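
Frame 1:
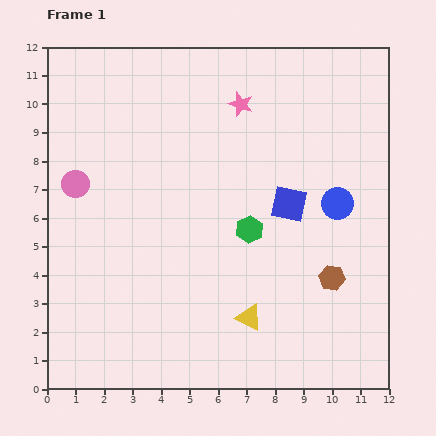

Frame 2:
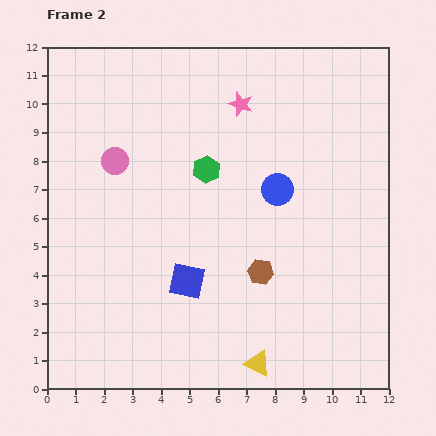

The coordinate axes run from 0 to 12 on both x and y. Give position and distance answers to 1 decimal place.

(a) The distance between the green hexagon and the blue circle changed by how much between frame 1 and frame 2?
-0.6

Distance in frame 1: 3.2. Distance in frame 2: 2.6.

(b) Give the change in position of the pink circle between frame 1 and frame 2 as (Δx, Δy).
(1.4, 0.8)

The pink circle was at (1.0, 7.2) in frame 1 and (2.4, 8.0) in frame 2.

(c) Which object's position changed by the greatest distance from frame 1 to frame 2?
the blue square

(moved 4.5; next 2.6)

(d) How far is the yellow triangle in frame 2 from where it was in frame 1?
1.6

The yellow triangle moved from (7.1, 2.5) to (7.4, 0.9), a distance of √(0.3² + 1.6²) ≈ 1.6.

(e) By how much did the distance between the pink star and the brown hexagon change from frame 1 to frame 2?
-1.0

Distance in frame 1: 6.9. Distance in frame 2: 5.9.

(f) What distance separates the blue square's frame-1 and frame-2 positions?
4.5

The blue square moved from (8.5, 6.5) to (4.9, 3.8), a distance of √(3.6² + 2.7²) ≈ 4.5.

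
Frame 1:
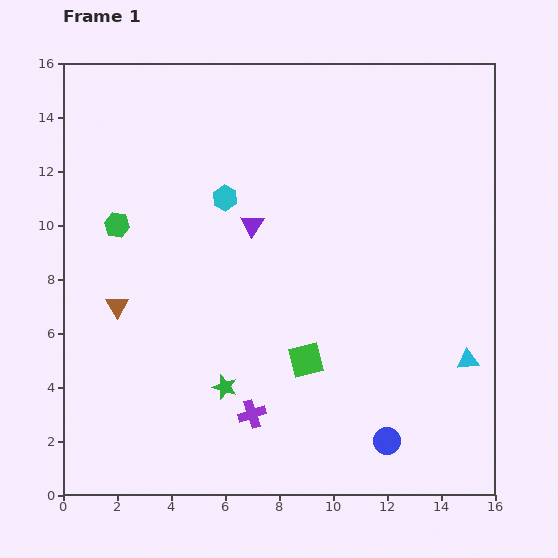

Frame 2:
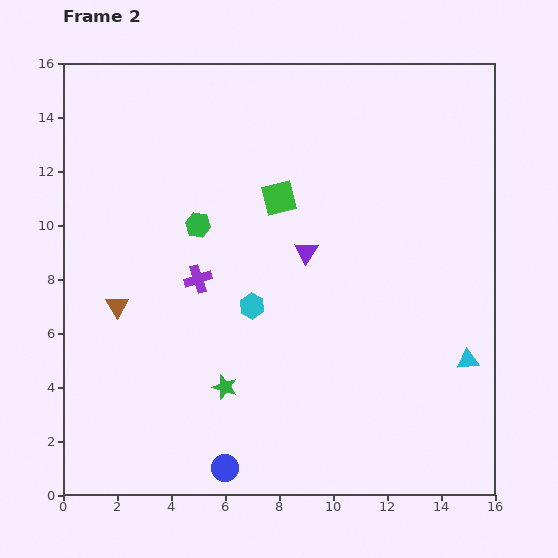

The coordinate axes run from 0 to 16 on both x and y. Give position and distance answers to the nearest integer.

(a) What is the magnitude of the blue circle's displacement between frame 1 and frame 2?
6

The blue circle moved from (12, 2) to (6, 1), a distance of √(6² + 1²) ≈ 6.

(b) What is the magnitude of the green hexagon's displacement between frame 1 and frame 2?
3

The green hexagon moved from (2, 10) to (5, 10), a distance of √(3² + 0²) ≈ 3.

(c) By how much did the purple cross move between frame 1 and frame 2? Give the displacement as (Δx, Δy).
(-2, 5)

The purple cross was at (7, 3) in frame 1 and (5, 8) in frame 2.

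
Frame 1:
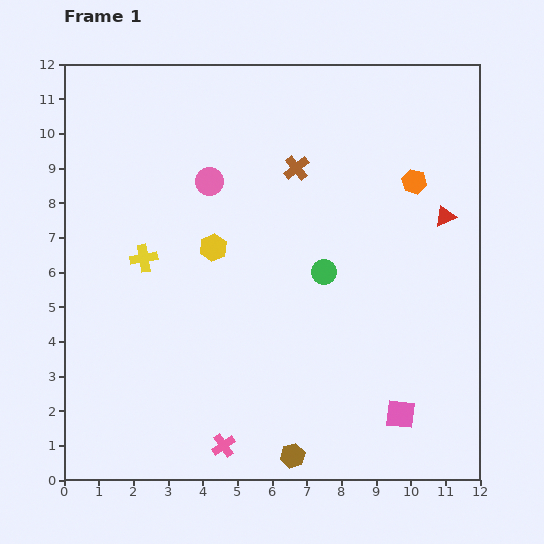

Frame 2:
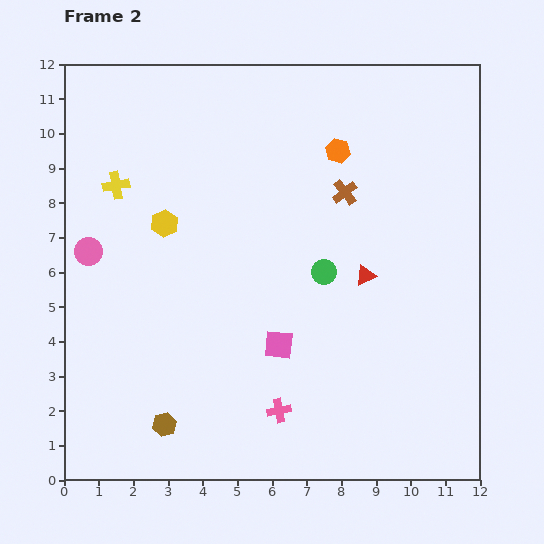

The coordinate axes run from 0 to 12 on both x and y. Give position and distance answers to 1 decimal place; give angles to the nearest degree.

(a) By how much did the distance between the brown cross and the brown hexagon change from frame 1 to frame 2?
+0.2

Distance in frame 1: 8.3. Distance in frame 2: 8.5.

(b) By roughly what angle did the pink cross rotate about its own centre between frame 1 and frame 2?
25° clockwise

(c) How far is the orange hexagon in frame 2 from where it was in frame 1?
2.4

The orange hexagon moved from (10.1, 8.6) to (7.9, 9.5), a distance of √(2.2² + 0.9²) ≈ 2.4.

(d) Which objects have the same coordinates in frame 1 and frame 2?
the green circle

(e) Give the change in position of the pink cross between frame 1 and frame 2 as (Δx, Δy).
(1.6, 1.0)

The pink cross was at (4.6, 1.0) in frame 1 and (6.2, 2.0) in frame 2.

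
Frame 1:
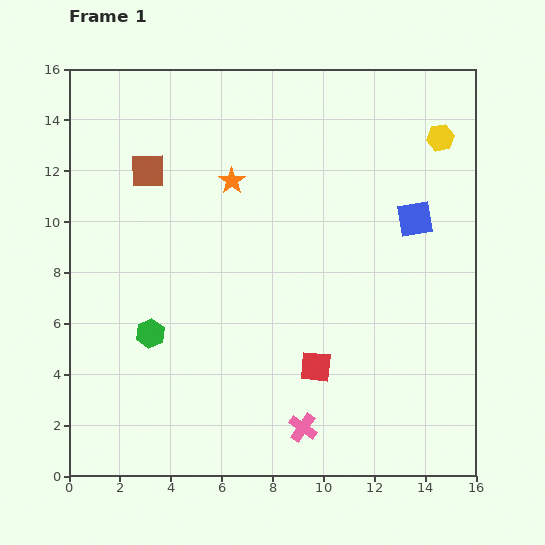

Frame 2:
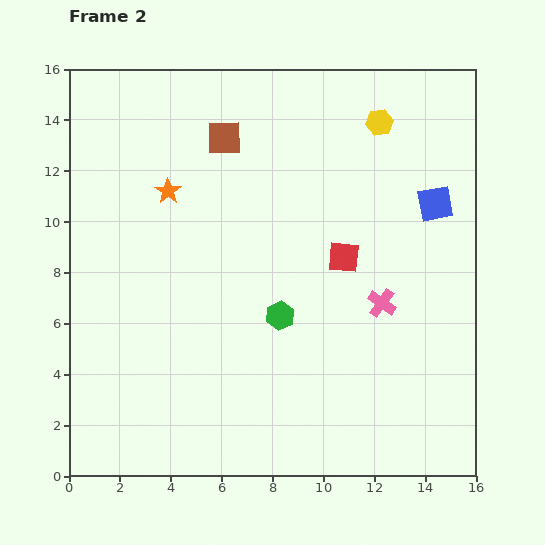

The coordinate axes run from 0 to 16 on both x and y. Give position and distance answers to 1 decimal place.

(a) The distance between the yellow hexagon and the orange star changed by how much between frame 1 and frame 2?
+0.3

Distance in frame 1: 8.4. Distance in frame 2: 8.7.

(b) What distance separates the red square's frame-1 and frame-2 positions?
4.4

The red square moved from (9.7, 4.3) to (10.8, 8.6), a distance of √(1.1² + 4.3²) ≈ 4.4.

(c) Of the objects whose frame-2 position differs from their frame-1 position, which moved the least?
the blue square

(moved 1.0)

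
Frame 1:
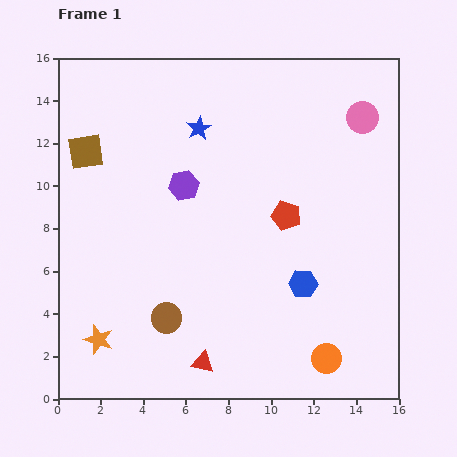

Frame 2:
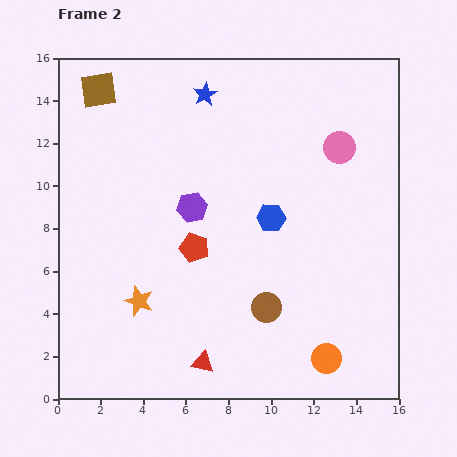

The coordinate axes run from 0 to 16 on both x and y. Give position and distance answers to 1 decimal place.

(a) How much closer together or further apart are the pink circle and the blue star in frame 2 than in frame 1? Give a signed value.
-0.9

Distance in frame 1: 7.7. Distance in frame 2: 6.8.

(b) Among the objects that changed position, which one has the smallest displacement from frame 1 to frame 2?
the purple hexagon

(moved 1.1)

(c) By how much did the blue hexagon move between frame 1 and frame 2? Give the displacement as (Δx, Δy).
(-1.5, 3.1)

The blue hexagon was at (11.5, 5.4) in frame 1 and (10.0, 8.5) in frame 2.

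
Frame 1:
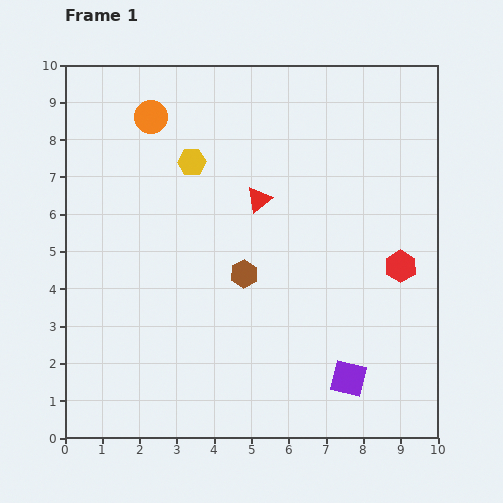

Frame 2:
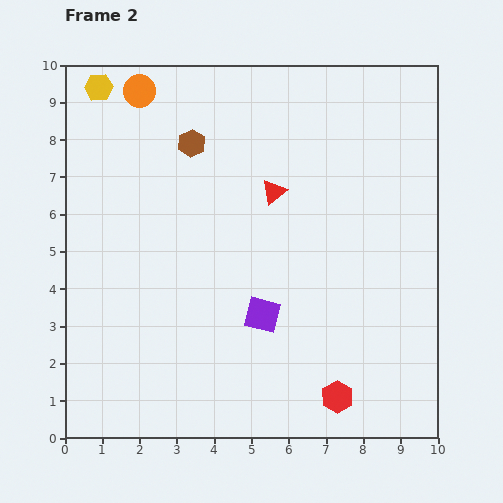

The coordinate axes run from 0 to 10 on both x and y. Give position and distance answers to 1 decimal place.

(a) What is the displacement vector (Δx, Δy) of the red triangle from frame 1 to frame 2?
(0.4, 0.2)

The red triangle was at (5.2, 6.4) in frame 1 and (5.6, 6.6) in frame 2.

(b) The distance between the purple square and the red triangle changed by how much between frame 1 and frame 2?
-2.1

Distance in frame 1: 5.4. Distance in frame 2: 3.3.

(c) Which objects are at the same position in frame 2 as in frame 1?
none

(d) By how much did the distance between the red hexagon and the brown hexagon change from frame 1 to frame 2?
+3.6

Distance in frame 1: 4.2. Distance in frame 2: 7.8.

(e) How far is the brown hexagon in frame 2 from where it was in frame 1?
3.8

The brown hexagon moved from (4.8, 4.4) to (3.4, 7.9), a distance of √(1.4² + 3.5²) ≈ 3.8.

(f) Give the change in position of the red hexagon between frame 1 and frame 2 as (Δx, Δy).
(-1.7, -3.5)

The red hexagon was at (9.0, 4.6) in frame 1 and (7.3, 1.1) in frame 2.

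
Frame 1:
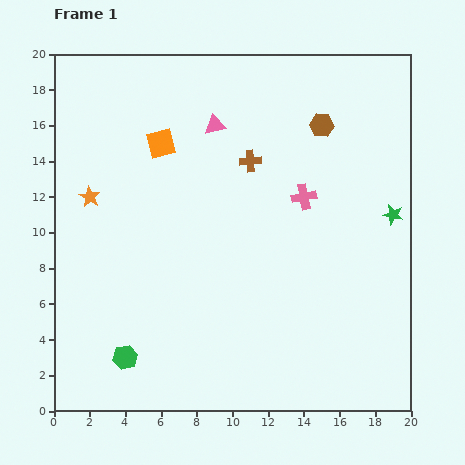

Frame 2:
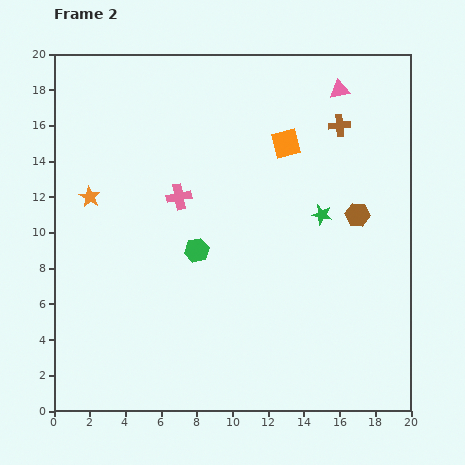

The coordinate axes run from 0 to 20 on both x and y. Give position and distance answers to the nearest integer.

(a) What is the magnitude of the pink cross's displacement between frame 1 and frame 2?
7

The pink cross moved from (14, 12) to (7, 12), a distance of √(7² + 0²) ≈ 7.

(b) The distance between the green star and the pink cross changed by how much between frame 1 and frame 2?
+3

Distance in frame 1: 5. Distance in frame 2: 8.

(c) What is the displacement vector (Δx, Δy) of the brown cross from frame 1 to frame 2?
(5, 2)

The brown cross was at (11, 14) in frame 1 and (16, 16) in frame 2.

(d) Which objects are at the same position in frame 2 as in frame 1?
the orange star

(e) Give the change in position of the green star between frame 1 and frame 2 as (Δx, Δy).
(-4, 0)

The green star was at (19, 11) in frame 1 and (15, 11) in frame 2.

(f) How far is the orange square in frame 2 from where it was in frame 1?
7

The orange square moved from (6, 15) to (13, 15), a distance of √(7² + 0²) ≈ 7.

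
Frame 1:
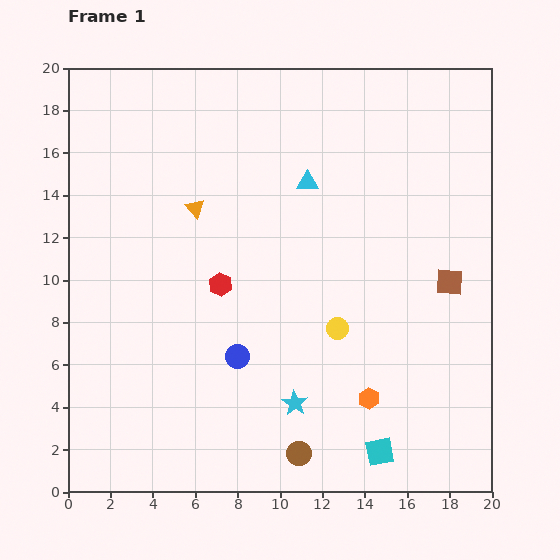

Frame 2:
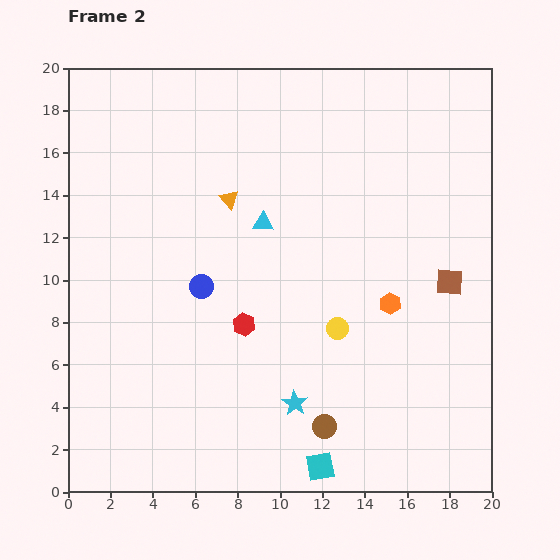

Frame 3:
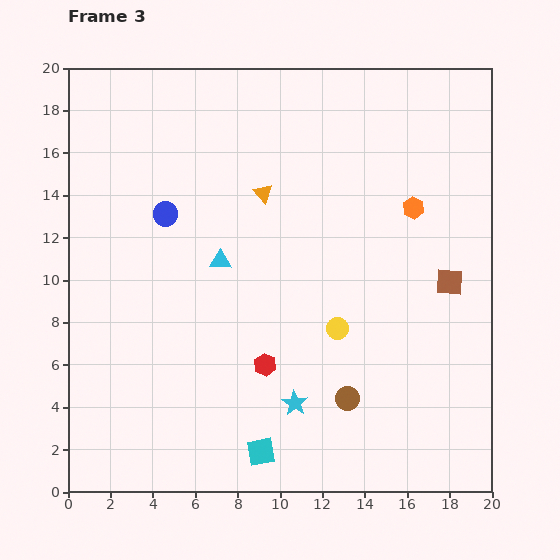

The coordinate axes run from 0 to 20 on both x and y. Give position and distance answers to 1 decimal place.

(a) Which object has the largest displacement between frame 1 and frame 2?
the orange hexagon

(moved 4.6; next 3.7)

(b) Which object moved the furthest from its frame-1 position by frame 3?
the orange hexagon

(moved 9.2; next 7.5)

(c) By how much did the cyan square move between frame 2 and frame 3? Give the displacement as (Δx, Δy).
(-2.8, 0.7)

The cyan square was at (11.9, 1.2) in frame 2 and (9.1, 1.9) in frame 3.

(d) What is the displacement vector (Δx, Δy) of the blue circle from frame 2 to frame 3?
(-1.7, 3.4)

The blue circle was at (6.3, 9.7) in frame 2 and (4.6, 13.1) in frame 3.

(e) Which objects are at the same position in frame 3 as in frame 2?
the cyan star, the brown square, the yellow circle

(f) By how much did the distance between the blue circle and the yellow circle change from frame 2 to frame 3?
+3.0

Distance in frame 2: 6.7. Distance in frame 3: 9.7.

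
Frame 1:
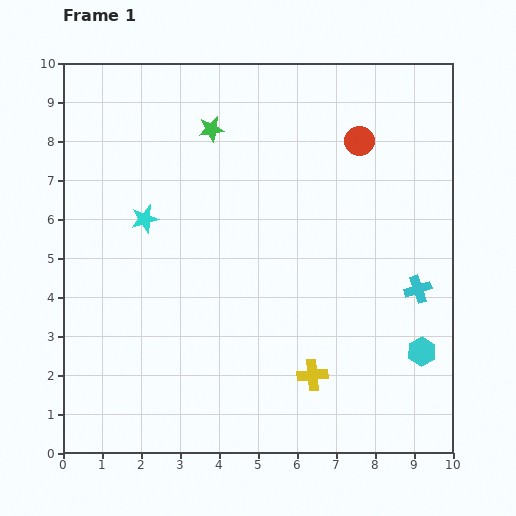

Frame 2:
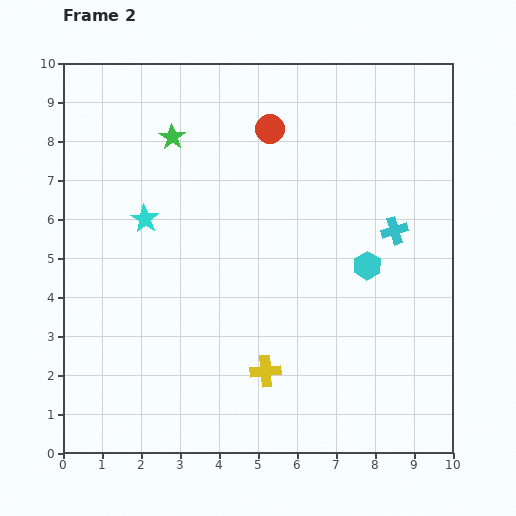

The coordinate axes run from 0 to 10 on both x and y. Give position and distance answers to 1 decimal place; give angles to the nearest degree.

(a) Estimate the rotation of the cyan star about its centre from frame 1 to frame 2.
25° counter-clockwise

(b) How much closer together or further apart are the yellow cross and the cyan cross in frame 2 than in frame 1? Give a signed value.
+1.4

Distance in frame 1: 3.5. Distance in frame 2: 4.9.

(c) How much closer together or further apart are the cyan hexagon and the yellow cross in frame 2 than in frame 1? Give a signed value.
+0.8

Distance in frame 1: 2.9. Distance in frame 2: 3.7.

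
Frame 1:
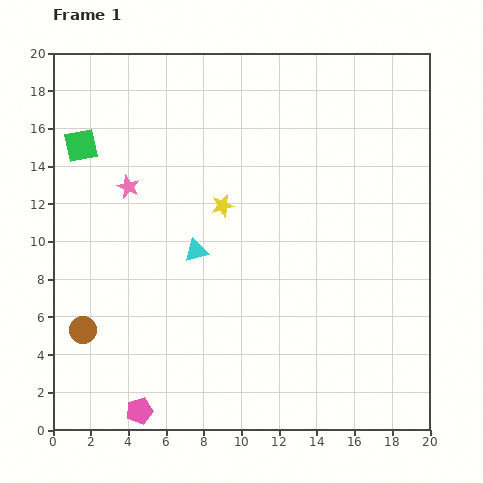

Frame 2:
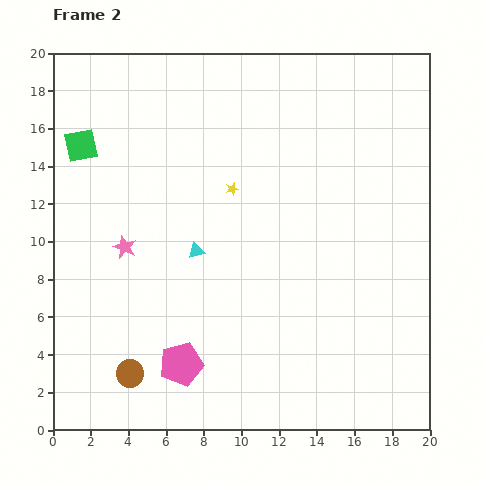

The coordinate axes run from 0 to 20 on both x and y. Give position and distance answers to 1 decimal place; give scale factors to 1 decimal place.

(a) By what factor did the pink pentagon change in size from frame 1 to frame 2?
1.6×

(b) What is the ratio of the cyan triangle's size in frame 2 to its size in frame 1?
0.7×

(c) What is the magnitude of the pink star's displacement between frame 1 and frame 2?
3.2

The pink star moved from (4.0, 12.9) to (3.8, 9.7), a distance of √(0.2² + 3.2²) ≈ 3.2.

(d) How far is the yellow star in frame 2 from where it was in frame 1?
1.0

The yellow star moved from (9.0, 11.9) to (9.5, 12.8), a distance of √(0.5² + 0.9²) ≈ 1.0.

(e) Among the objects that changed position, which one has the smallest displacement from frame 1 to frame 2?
the yellow star

(moved 1.0)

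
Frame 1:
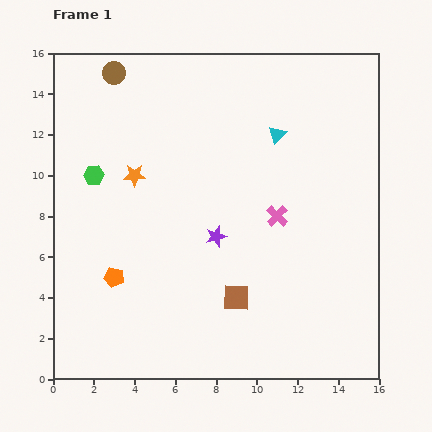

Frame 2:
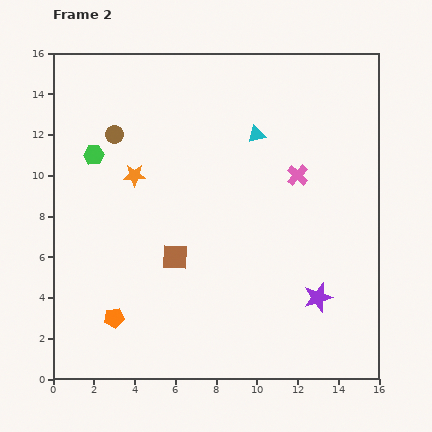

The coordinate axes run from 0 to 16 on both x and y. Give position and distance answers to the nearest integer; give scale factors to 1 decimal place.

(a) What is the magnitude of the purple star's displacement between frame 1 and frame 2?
6

The purple star moved from (8, 7) to (13, 4), a distance of √(5² + 3²) ≈ 6.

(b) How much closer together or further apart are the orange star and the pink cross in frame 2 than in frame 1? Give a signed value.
+1

Distance in frame 1: 7. Distance in frame 2: 8.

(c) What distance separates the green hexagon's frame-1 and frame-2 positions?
1

The green hexagon moved from (2, 10) to (2, 11), a distance of √(0² + 1²) ≈ 1.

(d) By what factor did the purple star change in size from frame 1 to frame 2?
1.4×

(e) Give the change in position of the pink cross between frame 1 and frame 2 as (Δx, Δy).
(1, 2)

The pink cross was at (11, 8) in frame 1 and (12, 10) in frame 2.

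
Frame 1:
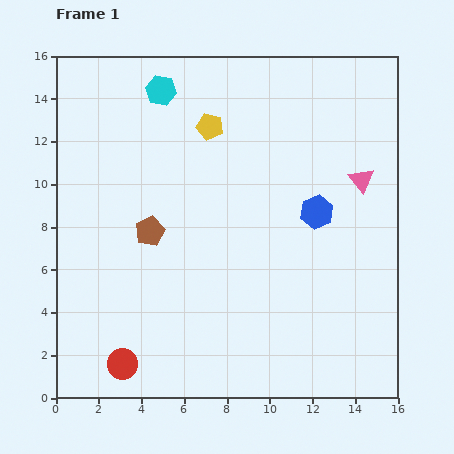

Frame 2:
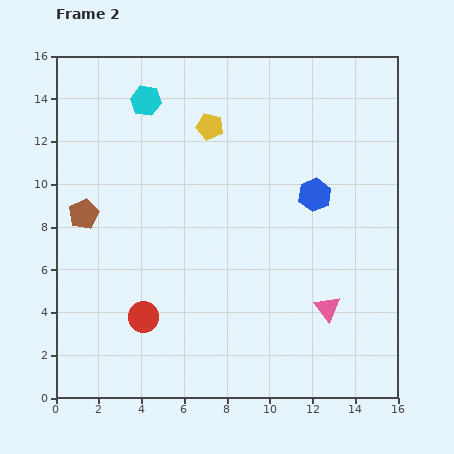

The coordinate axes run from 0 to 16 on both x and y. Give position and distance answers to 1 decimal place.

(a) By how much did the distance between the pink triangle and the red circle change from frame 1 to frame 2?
-5.5

Distance in frame 1: 14.1. Distance in frame 2: 8.6.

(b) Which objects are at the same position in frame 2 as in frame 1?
the yellow pentagon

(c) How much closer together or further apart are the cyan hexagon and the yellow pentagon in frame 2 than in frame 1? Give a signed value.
+0.3

Distance in frame 1: 2.9. Distance in frame 2: 3.2.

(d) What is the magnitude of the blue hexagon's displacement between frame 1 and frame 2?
0.8

The blue hexagon moved from (12.2, 8.7) to (12.1, 9.5), a distance of √(0.1² + 0.8²) ≈ 0.8.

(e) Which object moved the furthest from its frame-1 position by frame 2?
the pink triangle

(moved 6.2; next 3.2)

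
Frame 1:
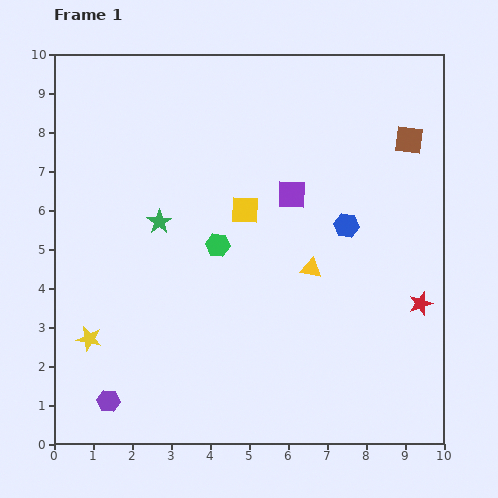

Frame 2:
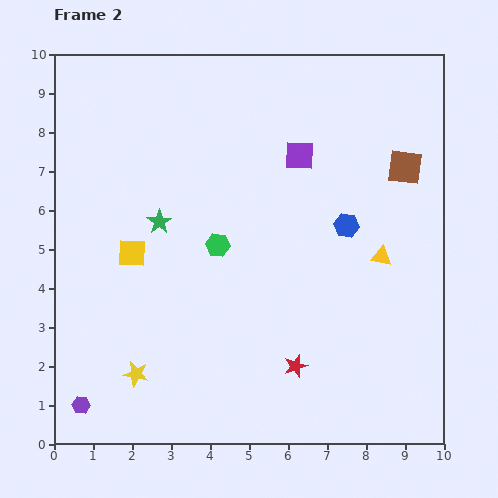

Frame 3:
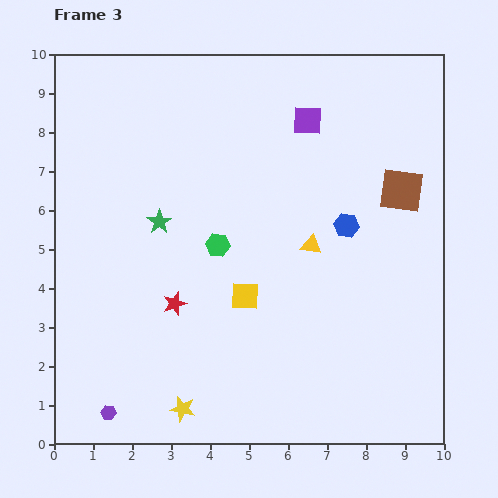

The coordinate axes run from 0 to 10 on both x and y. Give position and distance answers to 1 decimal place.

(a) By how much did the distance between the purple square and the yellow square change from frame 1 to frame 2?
+3.7

Distance in frame 1: 1.3. Distance in frame 2: 5.0.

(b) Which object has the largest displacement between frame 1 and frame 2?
the red star

(moved 3.6; next 3.1)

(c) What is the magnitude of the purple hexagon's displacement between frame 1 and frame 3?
0.3

The purple hexagon moved from (1.4, 1.1) to (1.4, 0.8), a distance of √(0.0² + 0.3²) ≈ 0.3.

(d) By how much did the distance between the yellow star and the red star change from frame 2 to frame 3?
-1.4

Distance in frame 2: 4.1. Distance in frame 3: 2.7.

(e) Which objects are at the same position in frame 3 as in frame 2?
the green star, the blue hexagon, the green hexagon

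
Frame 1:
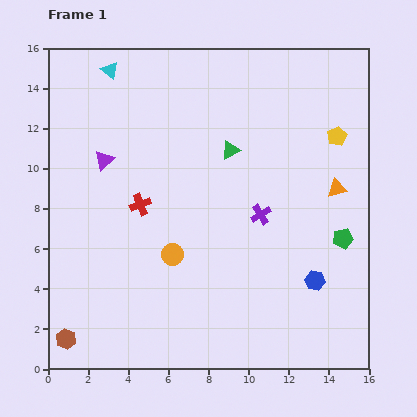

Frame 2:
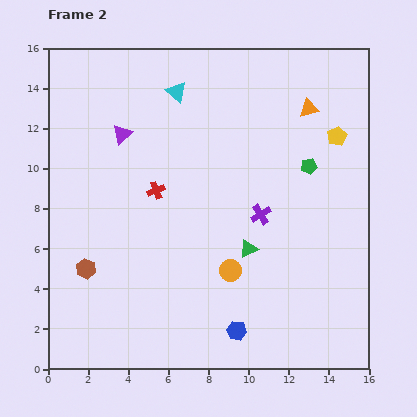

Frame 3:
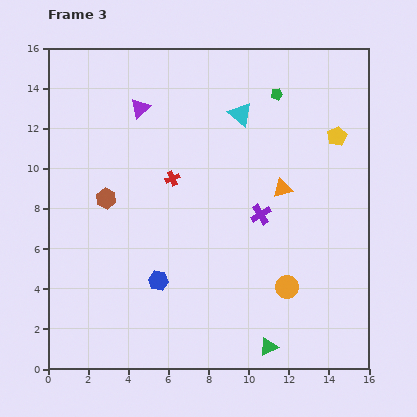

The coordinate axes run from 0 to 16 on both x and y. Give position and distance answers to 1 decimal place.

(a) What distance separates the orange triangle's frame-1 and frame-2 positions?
4.2

The orange triangle moved from (14.4, 9.0) to (13.0, 13.0), a distance of √(1.4² + 4.0²) ≈ 4.2.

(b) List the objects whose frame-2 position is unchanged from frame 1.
the yellow pentagon, the purple cross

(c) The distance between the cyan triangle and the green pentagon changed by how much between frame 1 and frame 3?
-12.2

Distance in frame 1: 14.3. Distance in frame 3: 2.1.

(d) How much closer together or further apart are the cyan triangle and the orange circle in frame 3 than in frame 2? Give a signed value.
-0.4

Distance in frame 2: 9.3. Distance in frame 3: 8.9.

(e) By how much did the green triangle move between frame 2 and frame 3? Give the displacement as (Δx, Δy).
(1.0, -4.9)

The green triangle was at (10.0, 6.0) in frame 2 and (11.0, 1.1) in frame 3.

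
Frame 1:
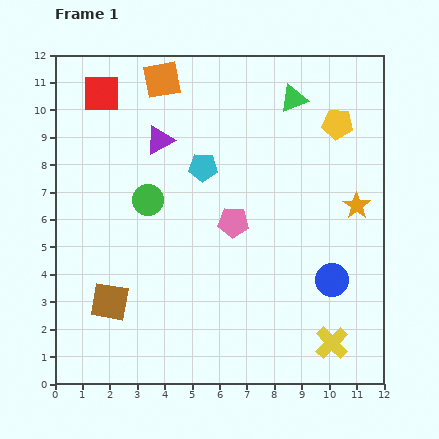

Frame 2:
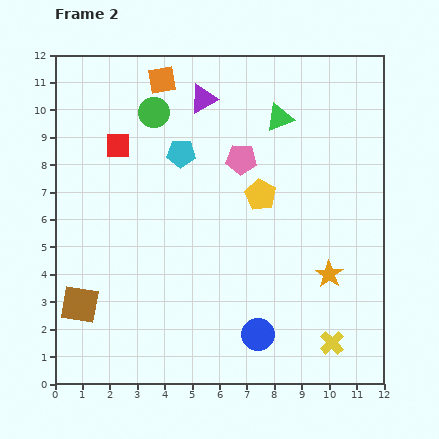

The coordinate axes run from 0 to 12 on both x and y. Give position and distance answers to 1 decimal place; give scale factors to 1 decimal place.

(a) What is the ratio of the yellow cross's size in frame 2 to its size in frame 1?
0.7×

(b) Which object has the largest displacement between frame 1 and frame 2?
the yellow pentagon

(moved 3.8; next 3.4)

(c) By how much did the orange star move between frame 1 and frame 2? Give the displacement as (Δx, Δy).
(-1.0, -2.5)

The orange star was at (11.0, 6.5) in frame 1 and (10.0, 4.0) in frame 2.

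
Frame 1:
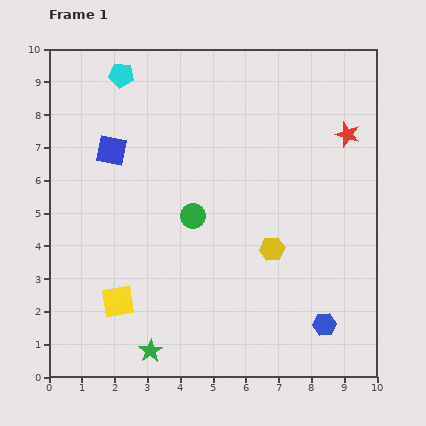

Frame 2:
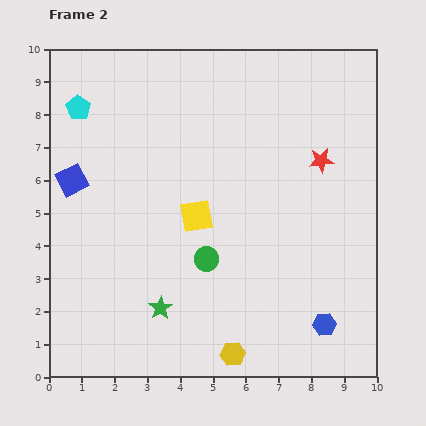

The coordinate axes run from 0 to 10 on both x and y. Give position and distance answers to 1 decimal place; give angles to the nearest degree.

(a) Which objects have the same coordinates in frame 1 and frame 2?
the blue hexagon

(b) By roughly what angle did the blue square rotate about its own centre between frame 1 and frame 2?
39° counter-clockwise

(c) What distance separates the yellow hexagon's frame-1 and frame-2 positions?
3.4

The yellow hexagon moved from (6.8, 3.9) to (5.6, 0.7), a distance of √(1.2² + 3.2²) ≈ 3.4.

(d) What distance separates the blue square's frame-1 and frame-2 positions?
1.5

The blue square moved from (1.9, 6.9) to (0.7, 6.0), a distance of √(1.2² + 0.9²) ≈ 1.5.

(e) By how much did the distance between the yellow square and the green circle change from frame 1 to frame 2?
-2.2

Distance in frame 1: 3.5. Distance in frame 2: 1.3.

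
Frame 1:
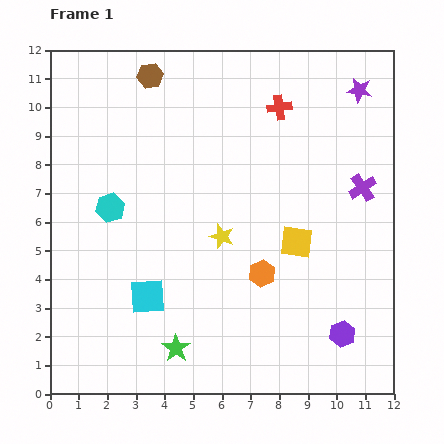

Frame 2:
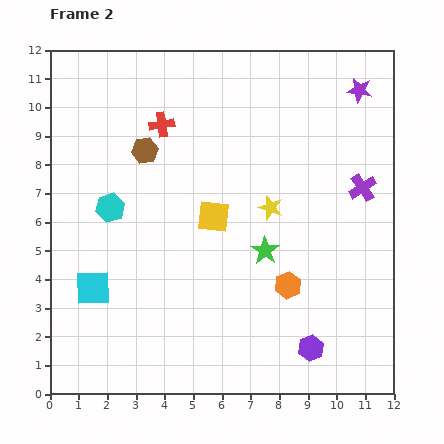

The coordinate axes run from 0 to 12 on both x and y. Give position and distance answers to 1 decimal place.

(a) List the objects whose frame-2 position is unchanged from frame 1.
the purple star, the cyan hexagon, the purple cross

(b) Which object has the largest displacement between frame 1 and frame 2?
the green star

(moved 4.6; next 4.1)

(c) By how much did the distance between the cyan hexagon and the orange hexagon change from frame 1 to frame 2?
+1.0

Distance in frame 1: 5.8. Distance in frame 2: 6.8.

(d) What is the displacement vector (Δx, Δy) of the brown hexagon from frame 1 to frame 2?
(-0.2, -2.6)

The brown hexagon was at (3.5, 11.1) in frame 1 and (3.3, 8.5) in frame 2.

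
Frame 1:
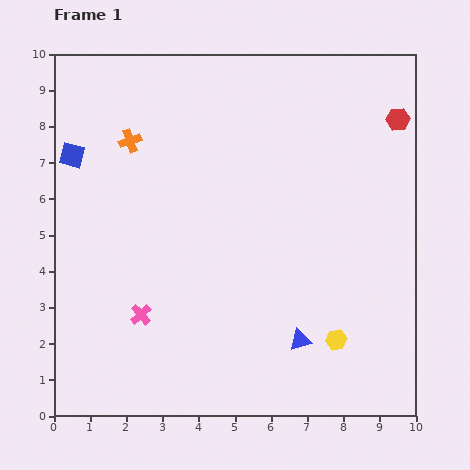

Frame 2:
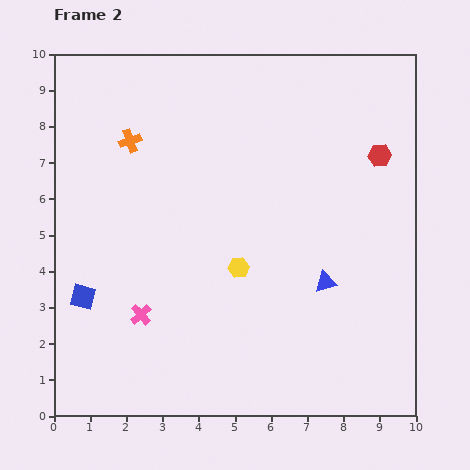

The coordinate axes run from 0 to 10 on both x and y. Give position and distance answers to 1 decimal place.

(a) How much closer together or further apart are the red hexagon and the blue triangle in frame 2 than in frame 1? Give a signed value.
-2.9

Distance in frame 1: 6.7. Distance in frame 2: 3.8.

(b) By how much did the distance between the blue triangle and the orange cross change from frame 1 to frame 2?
-0.5

Distance in frame 1: 7.2. Distance in frame 2: 6.7.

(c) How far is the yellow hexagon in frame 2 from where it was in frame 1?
3.4

The yellow hexagon moved from (7.8, 2.1) to (5.1, 4.1), a distance of √(2.7² + 2.0²) ≈ 3.4.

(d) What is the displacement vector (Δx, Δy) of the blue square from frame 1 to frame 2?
(0.3, -3.9)

The blue square was at (0.5, 7.2) in frame 1 and (0.8, 3.3) in frame 2.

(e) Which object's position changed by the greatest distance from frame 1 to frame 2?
the blue square

(moved 3.9; next 3.4)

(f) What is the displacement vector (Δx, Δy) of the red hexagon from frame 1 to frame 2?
(-0.5, -1.0)

The red hexagon was at (9.5, 8.2) in frame 1 and (9.0, 7.2) in frame 2.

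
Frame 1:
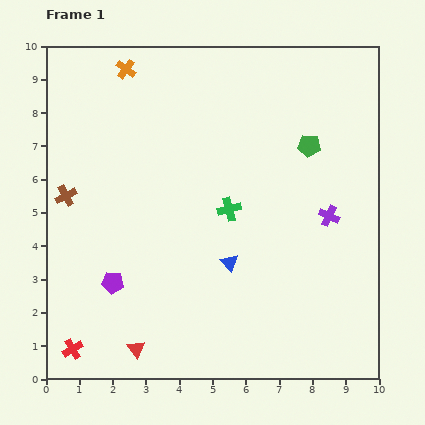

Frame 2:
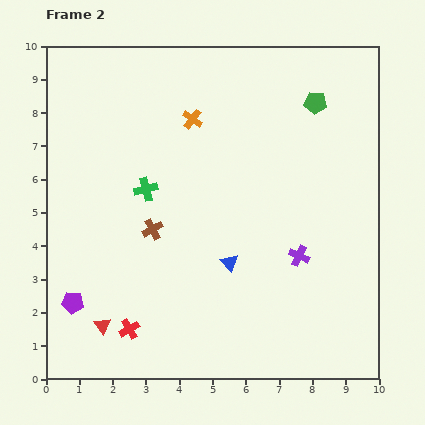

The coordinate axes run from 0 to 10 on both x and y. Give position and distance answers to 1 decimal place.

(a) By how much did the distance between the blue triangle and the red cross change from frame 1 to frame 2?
-1.8

Distance in frame 1: 5.4. Distance in frame 2: 3.6.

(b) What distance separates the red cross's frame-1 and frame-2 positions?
1.8

The red cross moved from (0.8, 0.9) to (2.5, 1.5), a distance of √(1.7² + 0.6²) ≈ 1.8.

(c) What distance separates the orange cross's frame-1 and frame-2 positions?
2.5

The orange cross moved from (2.4, 9.3) to (4.4, 7.8), a distance of √(2.0² + 1.5²) ≈ 2.5.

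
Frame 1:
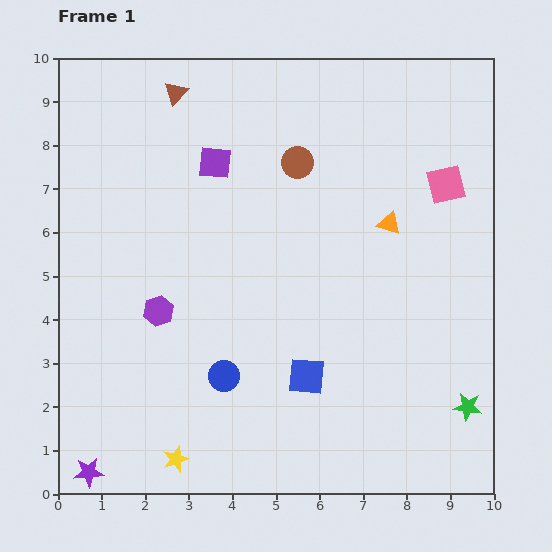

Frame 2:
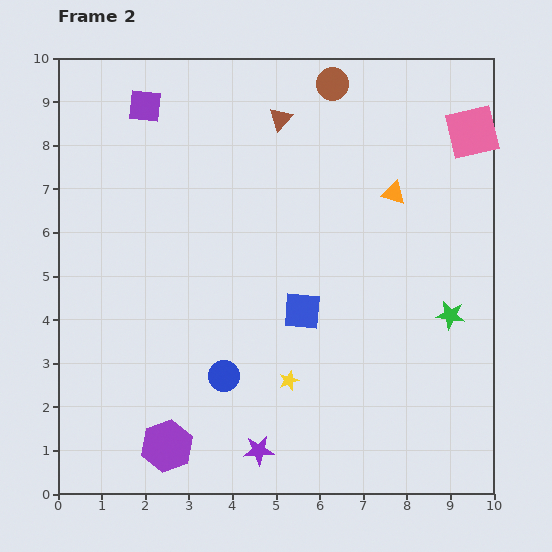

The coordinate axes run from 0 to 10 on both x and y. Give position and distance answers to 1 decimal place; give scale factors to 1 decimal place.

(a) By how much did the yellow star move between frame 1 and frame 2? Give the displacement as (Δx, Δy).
(2.6, 1.8)

The yellow star was at (2.7, 0.8) in frame 1 and (5.3, 2.6) in frame 2.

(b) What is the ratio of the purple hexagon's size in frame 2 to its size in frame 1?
1.7×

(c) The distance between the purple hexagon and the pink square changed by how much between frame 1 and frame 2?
+2.8

Distance in frame 1: 7.2. Distance in frame 2: 10.0.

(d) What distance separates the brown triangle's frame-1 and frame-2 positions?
2.5

The brown triangle moved from (2.7, 9.2) to (5.1, 8.6), a distance of √(2.4² + 0.6²) ≈ 2.5.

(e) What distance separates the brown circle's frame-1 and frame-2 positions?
2.0

The brown circle moved from (5.5, 7.6) to (6.3, 9.4), a distance of √(0.8² + 1.8²) ≈ 2.0.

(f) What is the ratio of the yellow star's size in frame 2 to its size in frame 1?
0.8×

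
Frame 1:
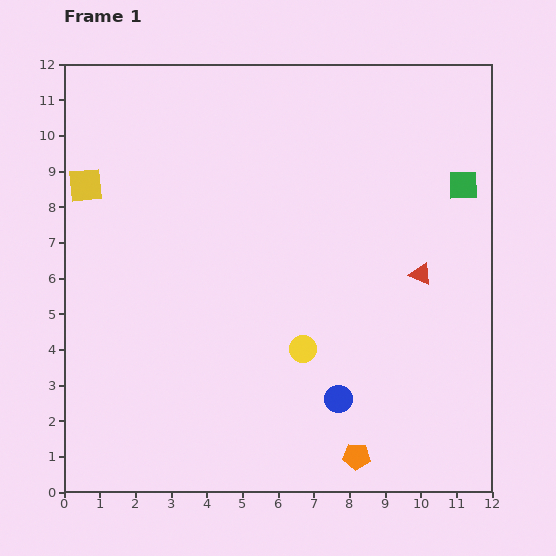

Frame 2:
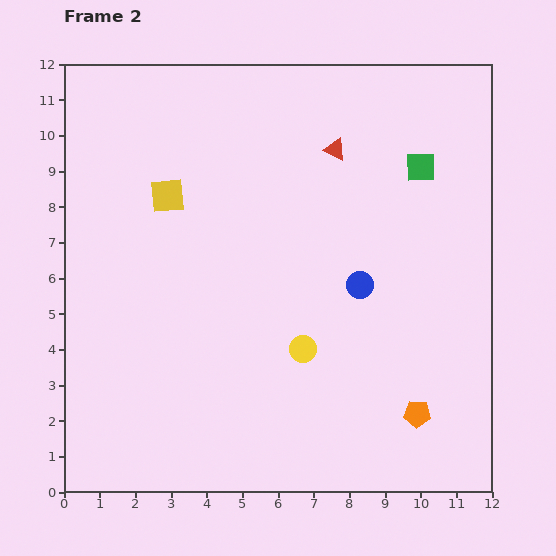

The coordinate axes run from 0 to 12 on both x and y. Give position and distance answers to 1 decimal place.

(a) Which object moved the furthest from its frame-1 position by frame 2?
the red triangle

(moved 4.2; next 3.3)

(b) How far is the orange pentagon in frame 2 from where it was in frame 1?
2.1

The orange pentagon moved from (8.2, 1.0) to (9.9, 2.2), a distance of √(1.7² + 1.2²) ≈ 2.1.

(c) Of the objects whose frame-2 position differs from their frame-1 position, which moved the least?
the green square

(moved 1.3)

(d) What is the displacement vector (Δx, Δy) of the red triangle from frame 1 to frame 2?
(-2.4, 3.5)

The red triangle was at (10.0, 6.1) in frame 1 and (7.6, 9.6) in frame 2.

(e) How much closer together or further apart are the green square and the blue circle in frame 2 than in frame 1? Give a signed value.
-3.2

Distance in frame 1: 6.9. Distance in frame 2: 3.7.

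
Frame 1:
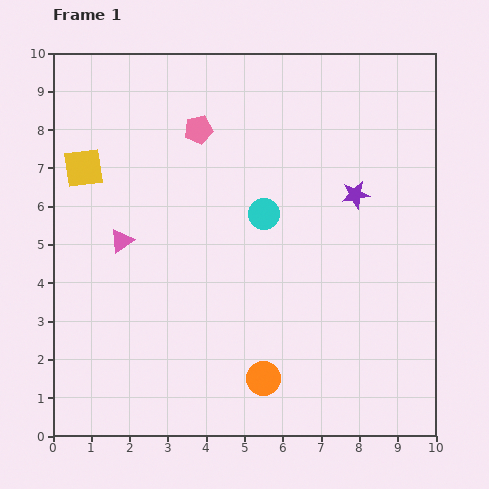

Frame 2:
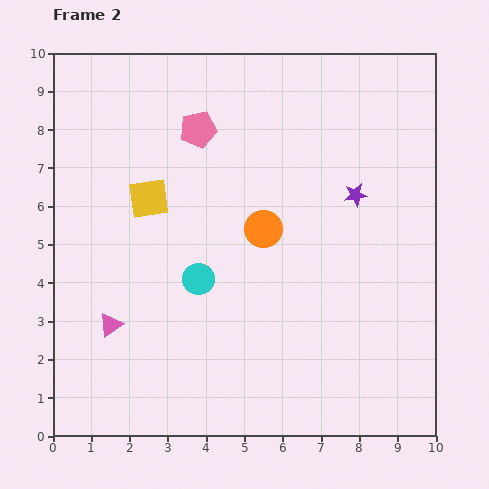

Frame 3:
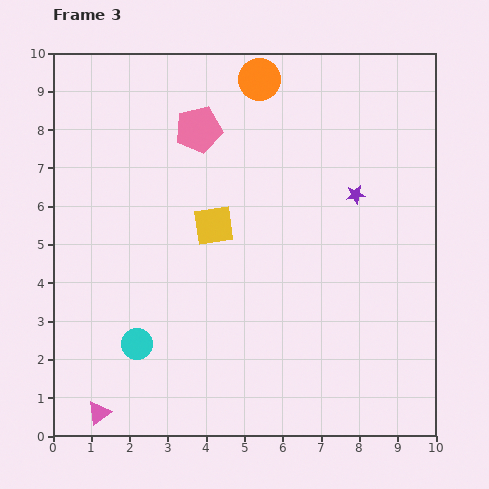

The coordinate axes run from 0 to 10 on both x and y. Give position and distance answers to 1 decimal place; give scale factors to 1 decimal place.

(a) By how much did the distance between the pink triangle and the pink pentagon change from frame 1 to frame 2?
+2.1

Distance in frame 1: 3.5. Distance in frame 2: 5.6.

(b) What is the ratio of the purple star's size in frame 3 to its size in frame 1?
0.7×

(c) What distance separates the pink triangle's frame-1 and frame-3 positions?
4.5

The pink triangle moved from (1.8, 5.1) to (1.2, 0.6), a distance of √(0.6² + 4.5²) ≈ 4.5.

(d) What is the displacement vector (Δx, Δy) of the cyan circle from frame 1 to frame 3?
(-3.3, -3.4)

The cyan circle was at (5.5, 5.8) in frame 1 and (2.2, 2.4) in frame 3.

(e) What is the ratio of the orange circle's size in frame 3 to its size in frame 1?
1.3×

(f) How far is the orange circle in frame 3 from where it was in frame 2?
3.9

The orange circle moved from (5.5, 5.4) to (5.4, 9.3), a distance of √(0.1² + 3.9²) ≈ 3.9.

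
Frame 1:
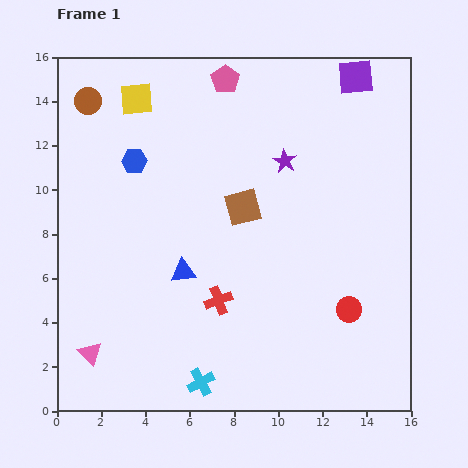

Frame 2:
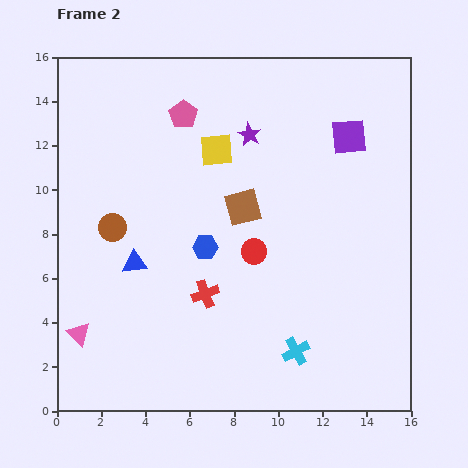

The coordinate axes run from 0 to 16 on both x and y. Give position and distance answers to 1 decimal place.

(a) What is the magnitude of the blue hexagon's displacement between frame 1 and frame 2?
5.0

The blue hexagon moved from (3.5, 11.3) to (6.7, 7.4), a distance of √(3.2² + 3.9²) ≈ 5.0.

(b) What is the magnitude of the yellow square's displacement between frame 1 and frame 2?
4.3

The yellow square moved from (3.6, 14.1) to (7.2, 11.8), a distance of √(3.6² + 2.3²) ≈ 4.3.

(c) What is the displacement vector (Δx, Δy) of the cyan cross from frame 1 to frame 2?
(4.3, 1.4)

The cyan cross was at (6.5, 1.3) in frame 1 and (10.8, 2.7) in frame 2.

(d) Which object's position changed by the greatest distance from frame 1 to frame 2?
the brown circle

(moved 5.8; next 5.0)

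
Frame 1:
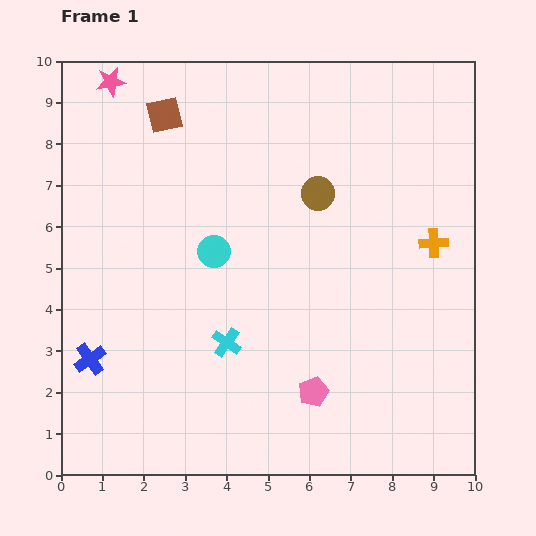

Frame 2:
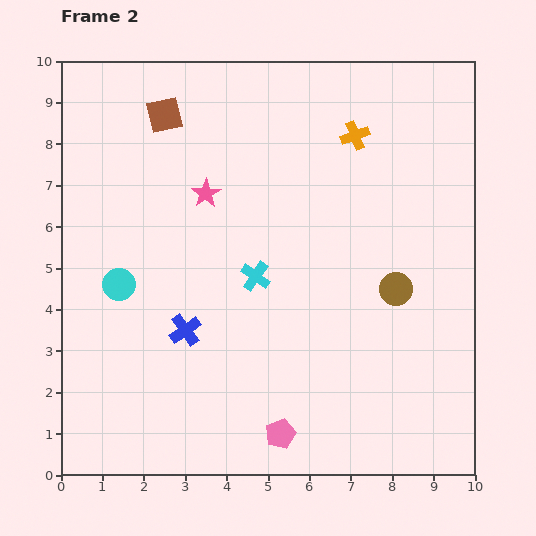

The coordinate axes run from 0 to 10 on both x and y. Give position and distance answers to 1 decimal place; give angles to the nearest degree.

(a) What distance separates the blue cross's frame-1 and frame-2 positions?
2.4

The blue cross moved from (0.7, 2.8) to (3.0, 3.5), a distance of √(2.3² + 0.7²) ≈ 2.4.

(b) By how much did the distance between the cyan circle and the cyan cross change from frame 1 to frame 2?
+1.1

Distance in frame 1: 2.2. Distance in frame 2: 3.3.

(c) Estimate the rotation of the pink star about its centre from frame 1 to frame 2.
24° counter-clockwise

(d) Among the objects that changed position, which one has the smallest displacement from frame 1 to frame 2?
the pink pentagon

(moved 1.3)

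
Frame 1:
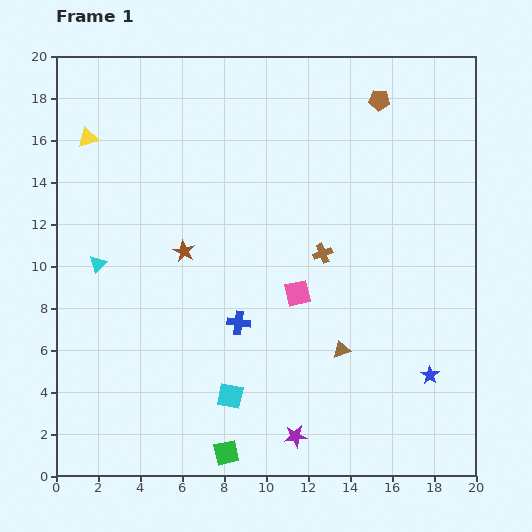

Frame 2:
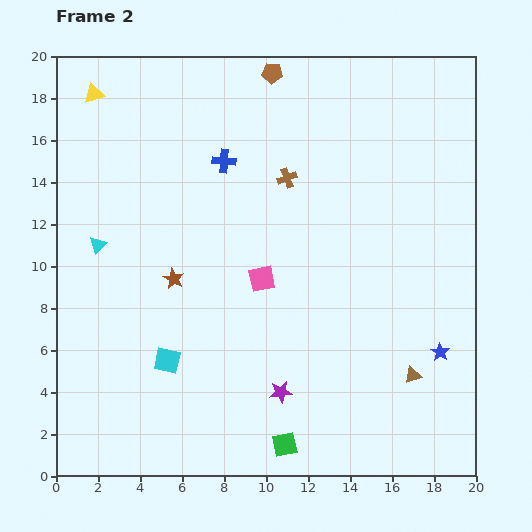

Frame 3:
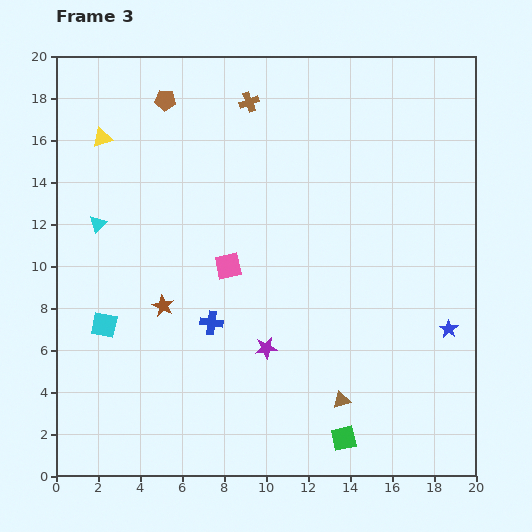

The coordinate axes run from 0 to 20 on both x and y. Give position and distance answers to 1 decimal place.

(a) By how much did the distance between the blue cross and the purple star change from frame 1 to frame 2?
+5.3

Distance in frame 1: 6.0. Distance in frame 2: 11.3.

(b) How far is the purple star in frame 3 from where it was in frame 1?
4.4

The purple star moved from (11.4, 1.9) to (10.0, 6.1), a distance of √(1.4² + 4.2²) ≈ 4.4.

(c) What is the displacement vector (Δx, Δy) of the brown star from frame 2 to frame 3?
(-0.5, -1.3)

The brown star was at (5.6, 9.4) in frame 2 and (5.1, 8.1) in frame 3.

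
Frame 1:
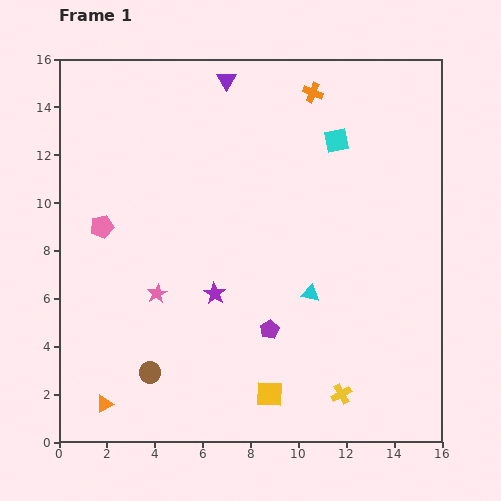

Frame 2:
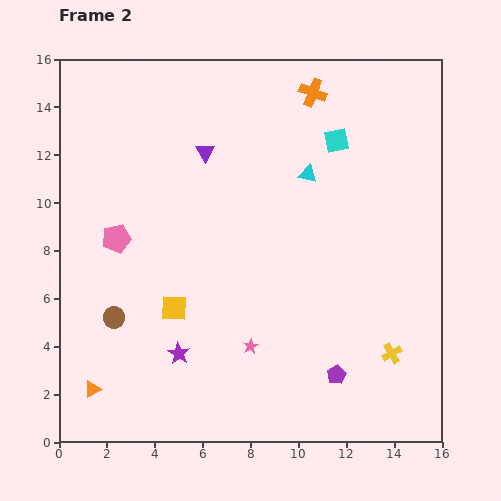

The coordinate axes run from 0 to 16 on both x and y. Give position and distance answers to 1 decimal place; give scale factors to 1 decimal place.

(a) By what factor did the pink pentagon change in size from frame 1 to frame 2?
1.3×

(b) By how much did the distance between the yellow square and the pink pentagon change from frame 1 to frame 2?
-6.1

Distance in frame 1: 9.9. Distance in frame 2: 3.8.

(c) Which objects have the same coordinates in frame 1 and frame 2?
the cyan square, the orange cross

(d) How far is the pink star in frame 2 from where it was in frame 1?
4.5

The pink star moved from (4.1, 6.2) to (8.0, 4.0), a distance of √(3.9² + 2.2²) ≈ 4.5.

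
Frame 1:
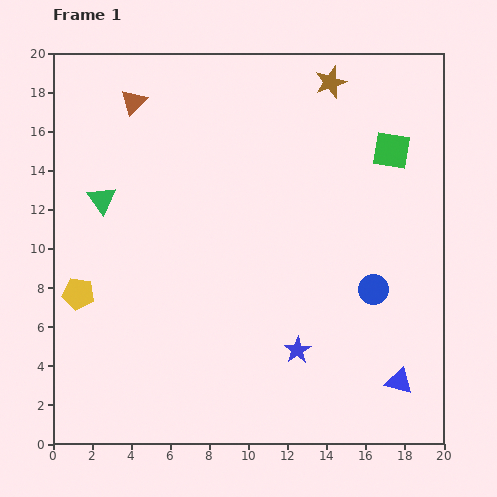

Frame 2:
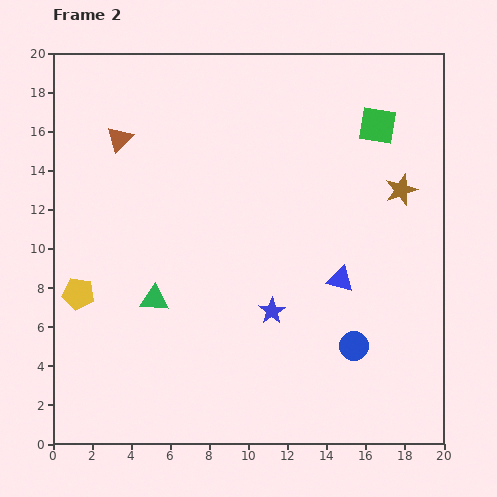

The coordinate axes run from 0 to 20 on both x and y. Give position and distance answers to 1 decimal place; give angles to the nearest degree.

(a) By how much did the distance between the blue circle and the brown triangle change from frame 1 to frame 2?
+0.4

Distance in frame 1: 15.6. Distance in frame 2: 16.0.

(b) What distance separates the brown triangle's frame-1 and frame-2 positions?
2.0

The brown triangle moved from (4.1, 17.5) to (3.4, 15.6), a distance of √(0.7² + 1.9²) ≈ 2.0.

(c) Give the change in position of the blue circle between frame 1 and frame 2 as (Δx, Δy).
(-1.0, -2.9)

The blue circle was at (16.4, 7.9) in frame 1 and (15.4, 5.0) in frame 2.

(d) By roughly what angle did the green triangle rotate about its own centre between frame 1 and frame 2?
50° counter-clockwise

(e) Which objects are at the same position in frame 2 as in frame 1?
the yellow pentagon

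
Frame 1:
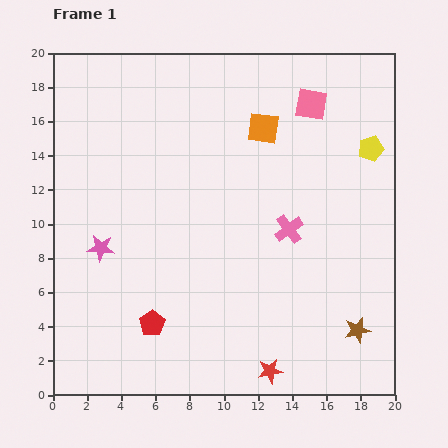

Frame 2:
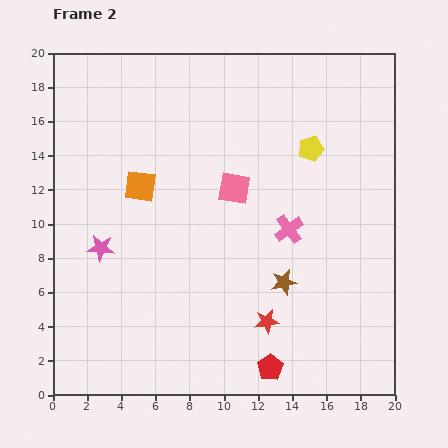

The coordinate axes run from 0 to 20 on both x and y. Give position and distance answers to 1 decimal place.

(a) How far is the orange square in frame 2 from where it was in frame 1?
8.0

The orange square moved from (12.3, 15.6) to (5.1, 12.2), a distance of √(7.2² + 3.4²) ≈ 8.0.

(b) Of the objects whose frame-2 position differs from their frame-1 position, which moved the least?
the red star

(moved 2.9)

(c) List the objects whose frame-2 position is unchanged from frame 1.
the pink star, the pink cross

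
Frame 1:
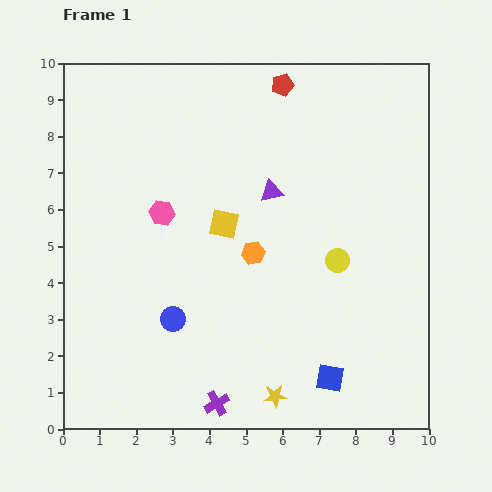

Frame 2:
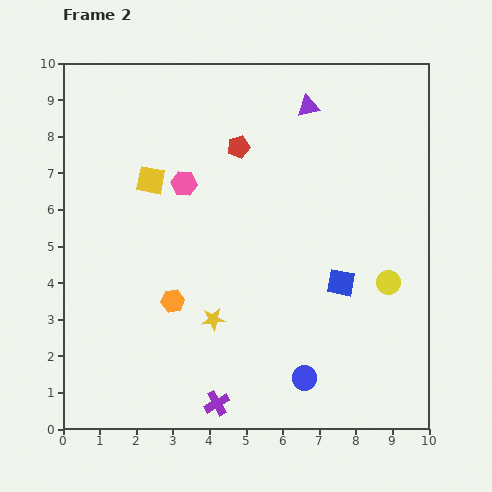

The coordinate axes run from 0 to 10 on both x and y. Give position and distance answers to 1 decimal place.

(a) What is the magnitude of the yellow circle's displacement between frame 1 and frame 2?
1.5

The yellow circle moved from (7.5, 4.6) to (8.9, 4.0), a distance of √(1.4² + 0.6²) ≈ 1.5.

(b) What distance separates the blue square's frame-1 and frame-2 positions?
2.6

The blue square moved from (7.3, 1.4) to (7.6, 4.0), a distance of √(0.3² + 2.6²) ≈ 2.6.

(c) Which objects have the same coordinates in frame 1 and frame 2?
the purple cross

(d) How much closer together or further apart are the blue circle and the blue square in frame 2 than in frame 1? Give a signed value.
-1.8

Distance in frame 1: 4.6. Distance in frame 2: 2.8.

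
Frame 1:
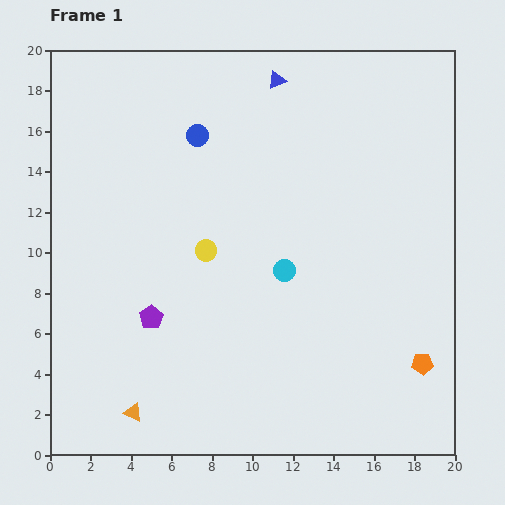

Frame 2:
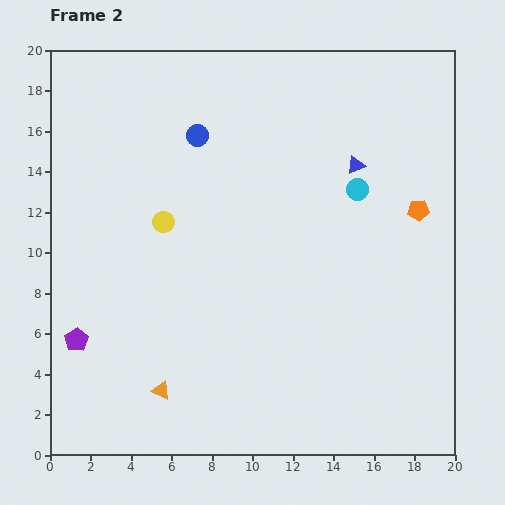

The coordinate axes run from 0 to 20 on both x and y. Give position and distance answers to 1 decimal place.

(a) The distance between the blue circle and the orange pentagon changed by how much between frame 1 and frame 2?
-4.3

Distance in frame 1: 15.8. Distance in frame 2: 11.5.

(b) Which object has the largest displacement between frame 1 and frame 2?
the orange pentagon

(moved 7.6; next 5.7)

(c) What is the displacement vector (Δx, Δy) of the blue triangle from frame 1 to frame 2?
(3.9, -4.2)

The blue triangle was at (11.2, 18.5) in frame 1 and (15.1, 14.3) in frame 2.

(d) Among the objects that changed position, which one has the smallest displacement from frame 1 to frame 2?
the orange triangle

(moved 1.8)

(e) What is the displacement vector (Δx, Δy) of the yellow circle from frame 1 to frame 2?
(-2.1, 1.4)

The yellow circle was at (7.7, 10.1) in frame 1 and (5.6, 11.5) in frame 2.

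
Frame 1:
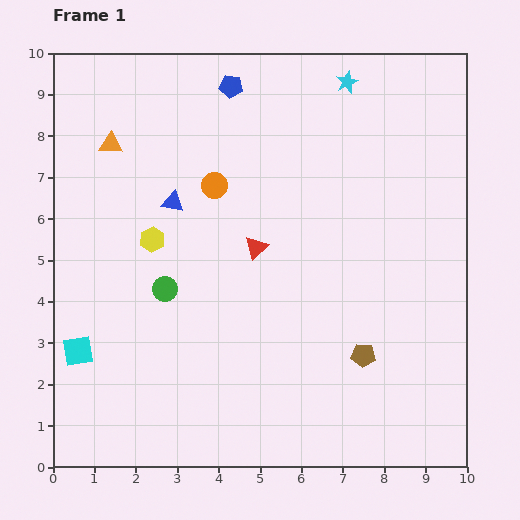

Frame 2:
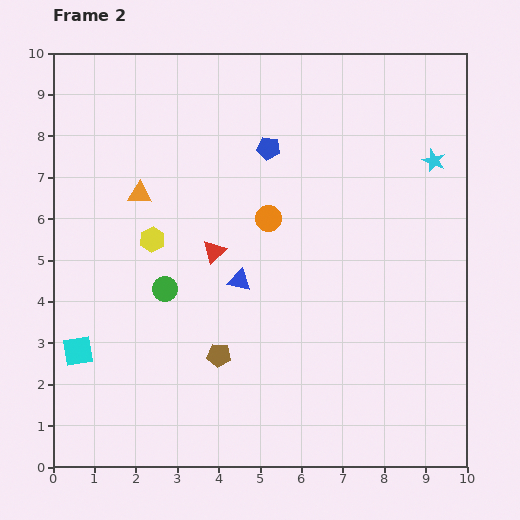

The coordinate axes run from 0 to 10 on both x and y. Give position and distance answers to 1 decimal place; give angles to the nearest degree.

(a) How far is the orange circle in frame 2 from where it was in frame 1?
1.5

The orange circle moved from (3.9, 6.8) to (5.2, 6.0), a distance of √(1.3² + 0.8²) ≈ 1.5.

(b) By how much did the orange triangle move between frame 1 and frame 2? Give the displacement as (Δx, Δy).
(0.7, -1.2)

The orange triangle was at (1.4, 7.8) in frame 1 and (2.1, 6.6) in frame 2.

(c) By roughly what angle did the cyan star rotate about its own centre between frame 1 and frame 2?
25° counter-clockwise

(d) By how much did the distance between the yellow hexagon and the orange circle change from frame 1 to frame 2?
+0.8

Distance in frame 1: 2.0. Distance in frame 2: 2.8.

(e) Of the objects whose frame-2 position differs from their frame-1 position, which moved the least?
the red triangle

(moved 1.0)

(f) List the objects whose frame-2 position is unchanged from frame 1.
the yellow hexagon, the cyan square, the green circle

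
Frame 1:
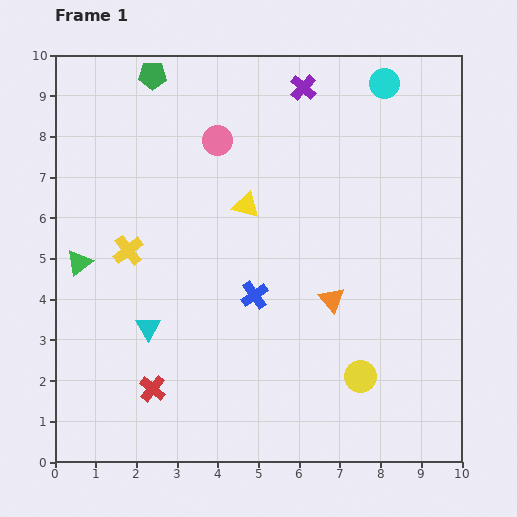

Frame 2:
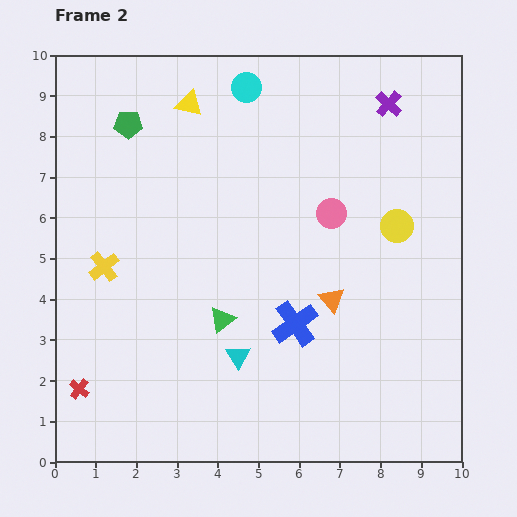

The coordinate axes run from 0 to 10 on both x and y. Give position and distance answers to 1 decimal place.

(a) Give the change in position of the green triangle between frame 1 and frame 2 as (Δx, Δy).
(3.5, -1.4)

The green triangle was at (0.6, 4.9) in frame 1 and (4.1, 3.5) in frame 2.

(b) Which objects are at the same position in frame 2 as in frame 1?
the orange triangle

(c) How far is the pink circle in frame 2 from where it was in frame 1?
3.3

The pink circle moved from (4.0, 7.9) to (6.8, 6.1), a distance of √(2.8² + 1.8²) ≈ 3.3.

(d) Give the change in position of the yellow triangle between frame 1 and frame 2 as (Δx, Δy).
(-1.4, 2.5)

The yellow triangle was at (4.7, 6.3) in frame 1 and (3.3, 8.8) in frame 2.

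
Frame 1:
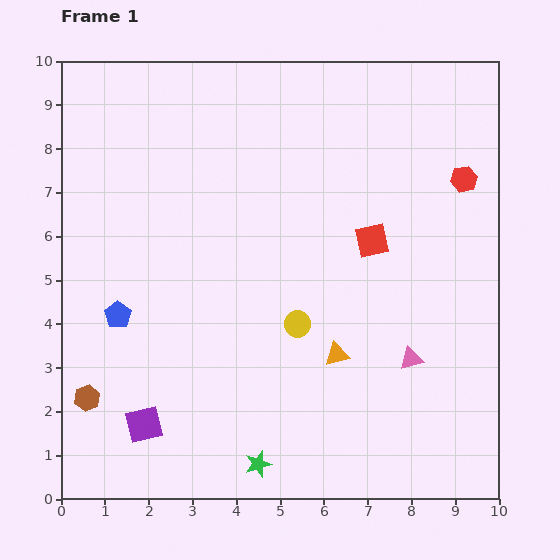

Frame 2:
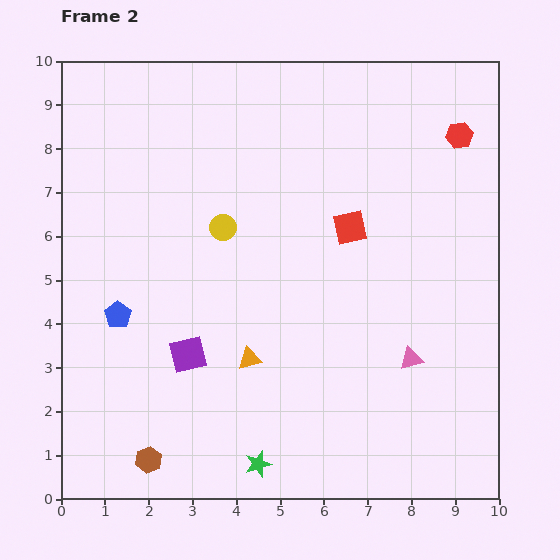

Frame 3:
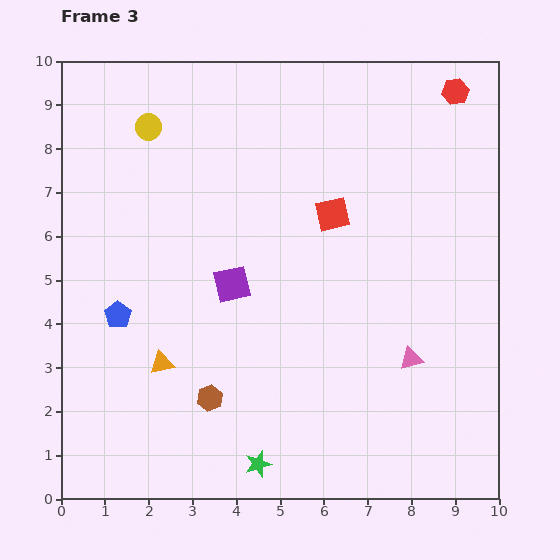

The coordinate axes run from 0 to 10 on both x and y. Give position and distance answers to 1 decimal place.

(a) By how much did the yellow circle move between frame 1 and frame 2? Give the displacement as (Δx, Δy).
(-1.7, 2.2)

The yellow circle was at (5.4, 4.0) in frame 1 and (3.7, 6.2) in frame 2.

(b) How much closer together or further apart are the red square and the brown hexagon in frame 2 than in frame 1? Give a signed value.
-0.4

Distance in frame 1: 7.4. Distance in frame 2: 7.0.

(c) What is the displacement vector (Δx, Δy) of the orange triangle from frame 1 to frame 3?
(-4.0, -0.2)

The orange triangle was at (6.3, 3.3) in frame 1 and (2.3, 3.1) in frame 3.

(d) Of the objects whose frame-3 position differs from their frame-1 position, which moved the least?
the red square

(moved 1.1)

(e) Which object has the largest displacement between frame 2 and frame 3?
the yellow circle

(moved 2.9; next 2.0)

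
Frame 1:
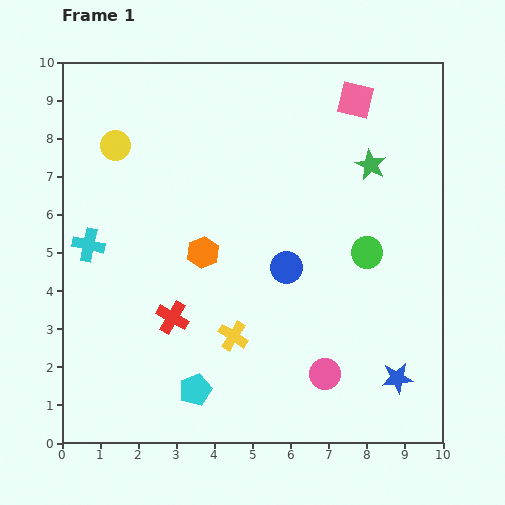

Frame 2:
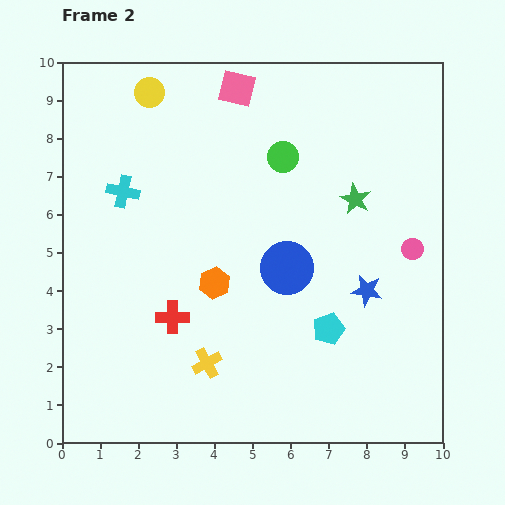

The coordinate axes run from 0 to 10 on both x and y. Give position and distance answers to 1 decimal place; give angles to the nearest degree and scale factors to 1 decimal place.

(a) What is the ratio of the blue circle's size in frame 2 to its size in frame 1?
1.7×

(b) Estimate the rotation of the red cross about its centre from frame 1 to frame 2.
30° counter-clockwise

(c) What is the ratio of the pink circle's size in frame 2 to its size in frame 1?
0.7×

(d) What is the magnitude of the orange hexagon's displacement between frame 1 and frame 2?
0.9

The orange hexagon moved from (3.7, 5.0) to (4.0, 4.2), a distance of √(0.3² + 0.8²) ≈ 0.9.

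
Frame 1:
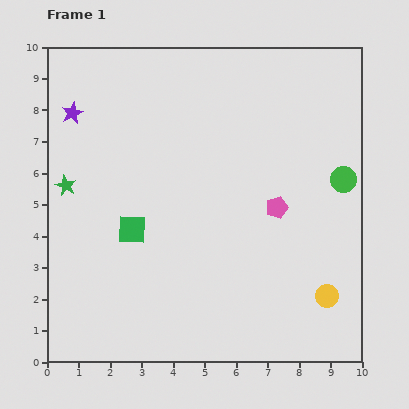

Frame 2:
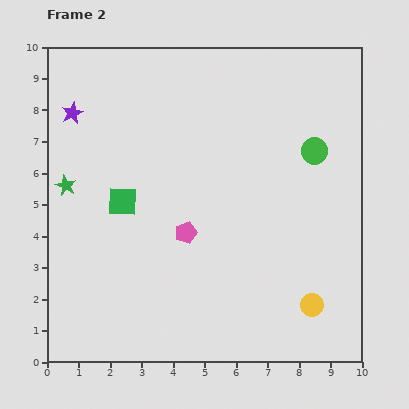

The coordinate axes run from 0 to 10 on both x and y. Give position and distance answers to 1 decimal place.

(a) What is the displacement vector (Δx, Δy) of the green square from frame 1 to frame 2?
(-0.3, 0.9)

The green square was at (2.7, 4.2) in frame 1 and (2.4, 5.1) in frame 2.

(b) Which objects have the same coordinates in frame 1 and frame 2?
the green star, the purple star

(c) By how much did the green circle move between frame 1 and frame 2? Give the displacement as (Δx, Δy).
(-0.9, 0.9)

The green circle was at (9.4, 5.8) in frame 1 and (8.5, 6.7) in frame 2.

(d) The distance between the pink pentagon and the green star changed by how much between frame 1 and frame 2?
-2.6

Distance in frame 1: 6.7. Distance in frame 2: 4.1.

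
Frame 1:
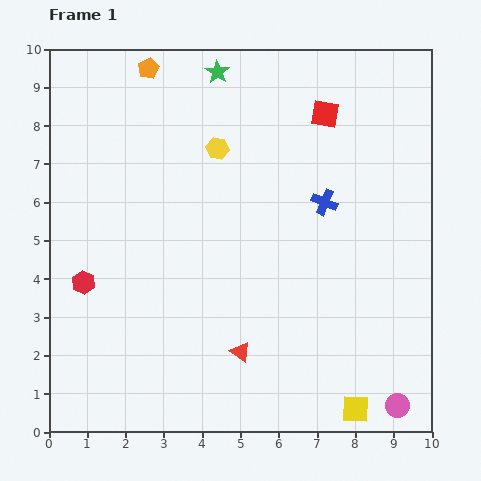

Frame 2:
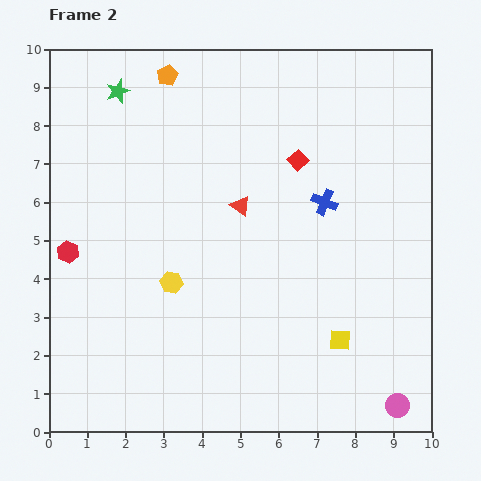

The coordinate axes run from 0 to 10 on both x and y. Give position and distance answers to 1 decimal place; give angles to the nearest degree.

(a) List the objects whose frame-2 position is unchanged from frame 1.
the pink circle, the blue cross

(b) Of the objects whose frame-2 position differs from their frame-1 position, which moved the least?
the orange pentagon

(moved 0.5)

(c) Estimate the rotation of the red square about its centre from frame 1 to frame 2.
39° clockwise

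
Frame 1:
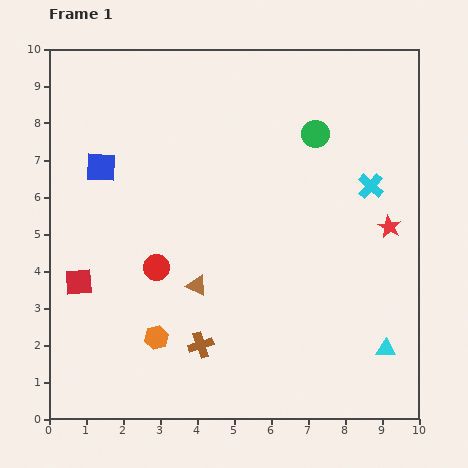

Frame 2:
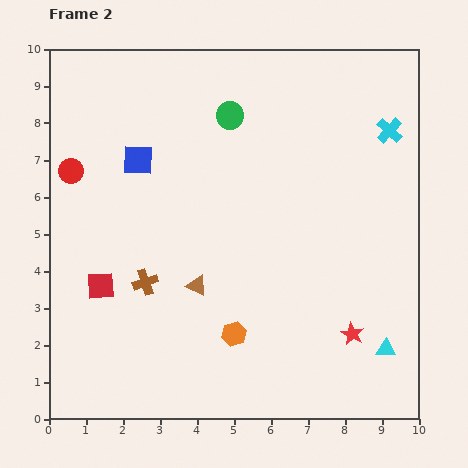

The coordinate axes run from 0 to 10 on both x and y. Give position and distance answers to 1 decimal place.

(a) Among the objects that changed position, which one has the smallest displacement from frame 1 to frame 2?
the red square

(moved 0.6)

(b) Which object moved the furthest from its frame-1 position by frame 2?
the red circle

(moved 3.5; next 3.1)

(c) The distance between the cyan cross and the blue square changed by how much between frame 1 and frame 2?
-0.5

Distance in frame 1: 7.3. Distance in frame 2: 6.8.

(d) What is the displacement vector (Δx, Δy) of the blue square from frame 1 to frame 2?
(1.0, 0.2)

The blue square was at (1.4, 6.8) in frame 1 and (2.4, 7.0) in frame 2.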